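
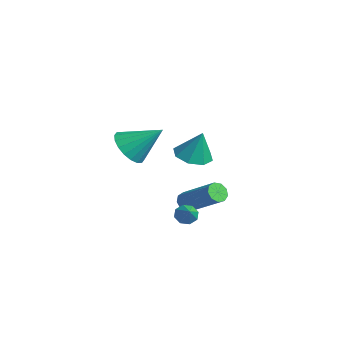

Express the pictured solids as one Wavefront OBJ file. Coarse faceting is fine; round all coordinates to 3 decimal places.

v -2.206 1.662 0.416
v -1.481 1.087 0.32
v -1.794 1.938 1.884
v -1.321 1.759 0.149
v -1.679 2.374 0.134
v -2.346 2.572 0.284
v -2.931 2.236 0.511
v -3.092 1.564 0.683
v -2.733 0.949 0.698
v -2.066 0.752 0.548
v 3.226 -1.116 -0.023
v 3.512 -0.752 -0.261
v 3.994 -1.324 0.583
v 3.307 -0.608 0.048
v 3.055 -0.761 0.315
v 2.903 -1.122 0.384
v 2.94 -1.48 0.214
v 3.145 -1.625 -0.095
v 3.398 -1.472 -0.362
v 3.549 -1.11 -0.43
v 0.637 -2.539 2.989
v 1.411 -3.103 3.052
v 1.403 -1.361 4.131
v 1.506 -2.847 2.723
v 1.429 -2.53 2.448
v 1.195 -2.214 2.279
v 0.851 -1.963 2.252
v 0.464 -1.826 2.37
v 0.111 -1.83 2.611
v -0.137 -1.974 2.927
v -0.233 -2.231 3.256
v -0.156 -2.548 3.531
v 0.078 -2.863 3.7
v 0.423 -3.114 3.727
v 0.809 -3.251 3.609
v 1.162 -3.247 3.368
v 0.182 0.281 -1.101
v 0.43 0.476 -1.539
v 2.067 1.174 -0.297
v 1.818 0.979 0.141
v 0.21 0.734 -1.393
v 1.847 1.432 -0.151
v -0.024 0.78 -1.111
v 1.613 1.478 0.131
v -0.162 0.593 -0.824
v 1.475 1.291 0.418
v -0.139 0.259 -0.667
v 1.498 0.957 0.575
v 0.034 -0.064 -0.713
v 1.671 0.634 0.529
v 0.276 -0.226 -0.94
v 1.913 0.472 0.302
v 0.473 -0.15 -1.243
v 2.11 0.547 -0.001
v 0.535 0.127 -1.479
v 2.171 0.825 -0.237
f 2 1 4
f 2 4 3
f 4 1 5
f 4 5 3
f 5 1 6
f 5 6 3
f 6 1 7
f 6 7 3
f 7 1 8
f 7 8 3
f 8 1 9
f 8 9 3
f 9 1 10
f 9 10 3
f 10 1 2
f 10 2 3
f 12 11 14
f 12 14 13
f 14 11 15
f 14 15 13
f 15 11 16
f 15 16 13
f 16 11 17
f 16 17 13
f 17 11 18
f 17 18 13
f 18 11 19
f 18 19 13
f 19 11 20
f 19 20 13
f 20 11 12
f 20 12 13
f 22 21 24
f 22 24 23
f 24 21 25
f 24 25 23
f 25 21 26
f 25 26 23
f 26 21 27
f 26 27 23
f 27 21 28
f 27 28 23
f 28 21 29
f 28 29 23
f 29 21 30
f 29 30 23
f 30 21 31
f 30 31 23
f 31 21 32
f 31 32 23
f 32 21 33
f 32 33 23
f 33 21 34
f 33 34 23
f 34 21 35
f 34 35 23
f 35 21 36
f 35 36 23
f 36 21 22
f 36 22 23
f 38 37 41
f 38 41 39
f 39 41 42
f 39 42 40
f 41 37 43
f 41 43 42
f 42 43 44
f 42 44 40
f 43 37 45
f 43 45 44
f 44 45 46
f 44 46 40
f 45 37 47
f 45 47 46
f 46 47 48
f 46 48 40
f 47 37 49
f 47 49 48
f 48 49 50
f 48 50 40
f 49 37 51
f 49 51 50
f 50 51 52
f 50 52 40
f 51 37 53
f 51 53 52
f 52 53 54
f 52 54 40
f 53 37 55
f 53 55 54
f 54 55 56
f 54 56 40
f 55 37 38
f 55 38 56
f 56 38 39
f 56 39 40



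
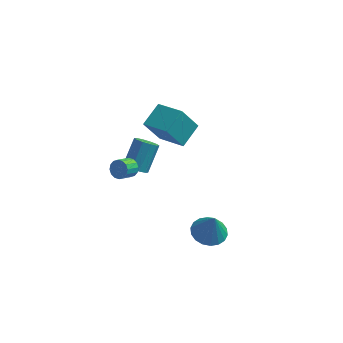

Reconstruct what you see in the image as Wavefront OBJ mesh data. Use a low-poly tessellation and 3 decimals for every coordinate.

v -1.473 1.854 3.448
v -0.829 3.253 4.144
v -3.065 2.877 2.866
v -2.421 4.275 3.563
v -0.579 2.285 1.757
v 0.065 3.683 2.454
v -2.171 3.307 1.176
v -1.527 4.706 1.872
v 1.934 -3.842 0.5
v 2.974 -3.789 0.298
v 2.266 -4.078 2.14
v 2.861 -3.339 0.385
v 2.564 -2.989 0.495
v 2.143 -2.808 0.606
v 1.68 -2.832 0.696
v 1.268 -3.056 0.748
v 0.988 -3.435 0.75
v 0.895 -3.895 0.702
v 1.008 -4.345 0.615
v 1.305 -4.695 0.504
v 1.726 -4.876 0.393
v 2.188 -4.852 0.303
v 2.6 -4.629 0.252
v 2.881 -4.249 0.25
v -3.134 -0.928 2.563
v -2.755 -1.361 2.283
v -3.228 -2.106 2.796
v -3.606 -1.672 3.077
v -2.595 -1.273 2.559
v -3.067 -2.017 3.072
v -2.579 -1.092 2.836
v -3.051 -1.836 3.35
v -2.711 -0.867 3.04
v -3.184 -1.611 3.554
v -2.957 -0.659 3.117
v -3.43 -1.403 3.63
v -3.25 -0.522 3.044
v -3.723 -1.266 3.558
v -3.512 -0.494 2.844
v -3.985 -1.239 3.357
v -3.673 -0.583 2.568
v -4.145 -1.327 3.081
v -3.689 -0.764 2.29
v -4.161 -1.508 2.804
v -3.556 -0.989 2.086
v -4.029 -1.733 2.6
v -3.31 -1.197 2.01
v -3.783 -1.941 2.523
v -3.017 -1.334 2.082
v -3.49 -2.078 2.596
v -3.037 0.279 1.166
v -2.372 -0.088 1.29
v -1.938 1.173 2.699
v -2.603 1.541 2.574
v -2.295 0.249 0.964
v -1.86 1.511 2.372
v -2.501 0.599 0.715
v -2.067 1.86 2.123
v -2.912 0.826 0.638
v -2.478 2.087 2.047
v -3.371 0.844 0.763
v -2.937 2.106 2.171
v -3.702 0.647 1.041
v -3.268 1.908 2.45
v -3.78 0.309 1.368
v -3.345 1.571 2.776
v -3.573 -0.04 1.617
v -3.139 1.221 3.025
v -3.162 -0.267 1.693
v -2.728 0.994 3.102
v -2.703 -0.286 1.569
v -2.269 0.976 2.977
f 2 4 1
f 5 2 1
f 1 4 3
f 3 5 1
f 2 8 4
f 6 2 5
f 6 8 2
f 4 8 3
f 7 5 3
f 3 8 7
f 7 6 5
f 8 6 7
f 10 9 12
f 10 12 11
f 12 9 13
f 12 13 11
f 13 9 14
f 13 14 11
f 14 9 15
f 14 15 11
f 15 9 16
f 15 16 11
f 16 9 17
f 16 17 11
f 17 9 18
f 17 18 11
f 18 9 19
f 18 19 11
f 19 9 20
f 19 20 11
f 20 9 21
f 20 21 11
f 21 9 22
f 21 22 11
f 22 9 23
f 22 23 11
f 23 9 24
f 23 24 11
f 24 9 10
f 24 10 11
f 26 25 29
f 26 29 27
f 27 29 30
f 27 30 28
f 29 25 31
f 29 31 30
f 30 31 32
f 30 32 28
f 31 25 33
f 31 33 32
f 32 33 34
f 32 34 28
f 33 25 35
f 33 35 34
f 34 35 36
f 34 36 28
f 35 25 37
f 35 37 36
f 36 37 38
f 36 38 28
f 37 25 39
f 37 39 38
f 38 39 40
f 38 40 28
f 39 25 41
f 39 41 40
f 40 41 42
f 40 42 28
f 41 25 43
f 41 43 42
f 42 43 44
f 42 44 28
f 43 25 45
f 43 45 44
f 44 45 46
f 44 46 28
f 45 25 47
f 45 47 46
f 46 47 48
f 46 48 28
f 47 25 49
f 47 49 48
f 48 49 50
f 48 50 28
f 49 25 26
f 49 26 50
f 50 26 27
f 50 27 28
f 52 51 55
f 52 55 53
f 53 55 56
f 53 56 54
f 55 51 57
f 55 57 56
f 56 57 58
f 56 58 54
f 57 51 59
f 57 59 58
f 58 59 60
f 58 60 54
f 59 51 61
f 59 61 60
f 60 61 62
f 60 62 54
f 61 51 63
f 61 63 62
f 62 63 64
f 62 64 54
f 63 51 65
f 63 65 64
f 64 65 66
f 64 66 54
f 65 51 67
f 65 67 66
f 66 67 68
f 66 68 54
f 67 51 69
f 67 69 68
f 68 69 70
f 68 70 54
f 69 51 71
f 69 71 70
f 70 71 72
f 70 72 54
f 71 51 52
f 71 52 72
f 72 52 53
f 72 53 54



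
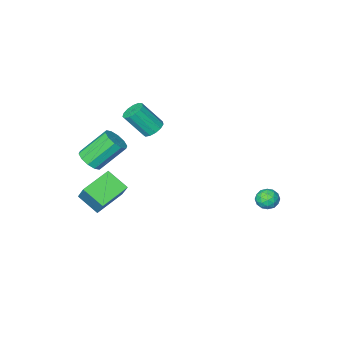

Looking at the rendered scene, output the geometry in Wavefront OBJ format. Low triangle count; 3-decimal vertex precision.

v 0.069 -1.652 1.031
v 0.649 -1.48 0.743
v 1.511 -2.116 2.101
v 0.931 -2.288 2.389
v 0.541 -1.183 0.951
v 1.403 -1.82 2.309
v 0.283 -1.036 1.183
v 1.146 -1.672 2.542
v -0.042 -1.084 1.368
v 0.82 -1.72 2.726
v -0.333 -1.312 1.445
v 0.529 -1.948 2.804
v -0.496 -1.648 1.391
v 0.366 -2.284 2.749
v -0.48 -1.985 1.223
v 0.383 -2.622 2.581
v -0.289 -2.217 0.993
v 0.573 -2.853 2.352
v 0.015 -2.269 0.776
v 0.877 -2.905 2.134
v 0.336 -2.125 0.639
v 1.199 -2.762 1.997
v 0.573 -1.831 0.627
v 1.435 -2.467 1.985
v 3.407 -2.48 -0.715
v 3.989 -2.26 -0.244
v 2.654 -1.8 1.187
v 2.073 -2.02 0.715
v 3.849 -1.875 -0.498
v 2.514 -1.415 0.933
v 3.541 -1.721 -0.835
v 2.206 -1.261 0.595
v 3.182 -1.857 -1.127
v 1.847 -1.397 0.304
v 2.909 -2.231 -1.261
v 1.574 -1.771 0.17
v 2.826 -2.7 -1.187
v 1.491 -2.24 0.244
v 2.966 -3.085 -0.933
v 1.631 -2.625 0.498
v 3.274 -3.239 -0.595
v 1.939 -2.779 0.835
v 3.633 -3.103 -0.304
v 2.298 -2.643 1.127
v 3.906 -2.729 -0.17
v 2.571 -2.269 1.261
v 2.361 -3.042 -2.876
v 2.555 -2.071 -1.606
v 1.847 -1.919 -3.655
v 2.041 -0.949 -2.386
v 4.059 -2.651 -3.434
v 4.253 -1.681 -2.165
v 3.545 -1.529 -4.214
v 3.739 -0.558 -2.944
v -4.263 3.129 -2.806
v -3.999 3.566 -3.261
v -3.421 3.334 -2.119
v -3.157 3.771 -2.574
v -3.737 3.926 -2.249
v -4.258 3.8 -2.673
v -3.162 3.1 -2.707
v -3.683 2.974 -3.131
v -3.318 3.548 -3.2
v -3.674 4.058 -2.916
v -3.746 2.842 -2.464
v -4.102 3.352 -2.18
v -4.205 3.329 -3.094
v -3.215 3.571 -2.286
v -3.556 3.662 -2.095
v -3.401 3.919 -2.362
v -4.357 3.467 -2.748
v -4.202 3.724 -3.015
v -4.048 3.936 -2.421
v -3.218 3.176 -2.365
v -3.063 3.433 -2.632
v -4.019 2.981 -3.018
v -3.864 3.238 -3.285
v -3.372 2.964 -2.959
v -3.65 3.575 -3.325
v -3.155 3.696 -2.921
v -3.158 3.302 -3
v -3.464 3.227 -3.249
v -3.859 3.876 -3.158
v -3.363 3.996 -2.755
v -3.705 4.088 -2.564
v -4.011 4.013 -2.813
v -3.459 3.865 -3.122
v -4.057 2.904 -2.625
v -3.561 3.024 -2.222
v -3.409 2.887 -2.567
v -3.715 2.812 -2.816
v -4.265 3.204 -2.459
v -3.77 3.325 -2.055
v -3.956 3.673 -2.131
v -4.262 3.598 -2.38
v -3.961 3.035 -2.258
f 2 1 5
f 2 5 3
f 3 5 6
f 3 6 4
f 5 1 7
f 5 7 6
f 6 7 8
f 6 8 4
f 7 1 9
f 7 9 8
f 8 9 10
f 8 10 4
f 9 1 11
f 9 11 10
f 10 11 12
f 10 12 4
f 11 1 13
f 11 13 12
f 12 13 14
f 12 14 4
f 13 1 15
f 13 15 14
f 14 15 16
f 14 16 4
f 15 1 17
f 15 17 16
f 16 17 18
f 16 18 4
f 17 1 19
f 17 19 18
f 18 19 20
f 18 20 4
f 19 1 21
f 19 21 20
f 20 21 22
f 20 22 4
f 21 1 23
f 21 23 22
f 22 23 24
f 22 24 4
f 23 1 2
f 23 2 24
f 24 2 3
f 24 3 4
f 26 25 29
f 26 29 27
f 27 29 30
f 27 30 28
f 29 25 31
f 29 31 30
f 30 31 32
f 30 32 28
f 31 25 33
f 31 33 32
f 32 33 34
f 32 34 28
f 33 25 35
f 33 35 34
f 34 35 36
f 34 36 28
f 35 25 37
f 35 37 36
f 36 37 38
f 36 38 28
f 37 25 39
f 37 39 38
f 38 39 40
f 38 40 28
f 39 25 41
f 39 41 40
f 40 41 42
f 40 42 28
f 41 25 43
f 41 43 42
f 42 43 44
f 42 44 28
f 43 25 45
f 43 45 44
f 44 45 46
f 44 46 28
f 45 25 26
f 45 26 46
f 46 26 27
f 46 27 28
f 48 50 47
f 51 48 47
f 47 50 49
f 49 51 47
f 48 54 50
f 52 48 51
f 52 54 48
f 50 54 49
f 53 51 49
f 49 54 53
f 53 52 51
f 54 52 53
f 55 92 71
f 92 66 95
f 71 95 60
f 92 95 71
f 55 71 67
f 71 60 72
f 67 72 56
f 71 72 67
f 55 67 76
f 67 56 77
f 76 77 62
f 67 77 76
f 55 76 88
f 76 62 91
f 88 91 65
f 76 91 88
f 55 88 92
f 88 65 96
f 92 96 66
f 88 96 92
f 56 72 83
f 72 60 86
f 83 86 64
f 72 86 83
f 60 95 73
f 95 66 94
f 73 94 59
f 95 94 73
f 66 96 93
f 96 65 89
f 93 89 57
f 96 89 93
f 65 91 90
f 91 62 78
f 90 78 61
f 91 78 90
f 62 77 82
f 77 56 79
f 82 79 63
f 77 79 82
f 58 84 70
f 84 64 85
f 70 85 59
f 84 85 70
f 58 70 68
f 70 59 69
f 68 69 57
f 70 69 68
f 58 68 75
f 68 57 74
f 75 74 61
f 68 74 75
f 58 75 80
f 75 61 81
f 80 81 63
f 75 81 80
f 58 80 84
f 80 63 87
f 84 87 64
f 80 87 84
f 59 85 73
f 85 64 86
f 73 86 60
f 85 86 73
f 57 69 93
f 69 59 94
f 93 94 66
f 69 94 93
f 61 74 90
f 74 57 89
f 90 89 65
f 74 89 90
f 63 81 82
f 81 61 78
f 82 78 62
f 81 78 82
f 64 87 83
f 87 63 79
f 83 79 56
f 87 79 83



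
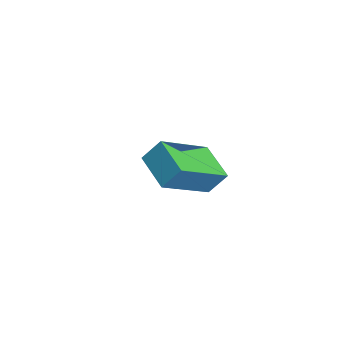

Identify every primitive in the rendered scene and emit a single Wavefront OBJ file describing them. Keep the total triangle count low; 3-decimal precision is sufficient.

v 2.313 -4.147 -0.569
v 2.455 -3.596 0.18
v 1.481 -2.548 -1.586
v 1.623 -1.998 -0.838
v 3.577 -3.802 -1.062
v 3.719 -3.252 -0.314
v 2.745 -2.204 -2.08
v 2.887 -1.653 -1.331
v -0.344 -1.576 -3.185
v 0.065 -2.181 -2.67
v -1.245 -2.599 -3.67
v -0.836 -3.204 -3.155
v -1.327 -2.557 -2.781
v -0.771 -1.925 -2.482
v -0.409 -2.855 -3.858
v 0.147 -2.223 -3.559
v 0.025 -2.971 -3.086
v -0.543 -2.787 -2.42
v -0.637 -1.993 -3.92
v -1.205 -1.809 -3.254
v -0.061 -1.789 -2.885
v -1.119 -2.991 -3.455
v -1.408 -2.611 -3.236
v -1.168 -2.967 -2.932
v -0.552 -1.639 -2.774
v -0.311 -1.994 -2.471
v -1.13 -2.215 -2.537
v -0.869 -2.786 -3.869
v -0.628 -3.141 -3.566
v -0.012 -1.813 -3.408
v 0.228 -2.169 -3.104
v -0.05 -2.565 -3.803
v 0.156 -2.609 -2.826
v -0.373 -3.21 -3.111
v -0.122 -3.005 -3.525
v 0.205 -2.633 -3.349
v -0.177 -2.501 -2.435
v -0.707 -3.102 -2.72
v -0.996 -2.722 -2.501
v -0.668 -2.35 -2.325
v -0.201 -2.965 -2.68
v -0.473 -1.678 -3.62
v -1.003 -2.279 -3.905
v -0.512 -2.43 -4.015
v -0.184 -2.058 -3.839
v -0.807 -1.57 -3.229
v -1.336 -2.171 -3.514
v -1.385 -2.147 -2.991
v -1.058 -1.775 -2.815
v -0.979 -1.815 -3.66
f 2 4 1
f 5 2 1
f 1 4 3
f 3 5 1
f 2 8 4
f 6 2 5
f 6 8 2
f 4 8 3
f 7 5 3
f 3 8 7
f 7 6 5
f 8 6 7
f 9 46 25
f 46 20 49
f 25 49 14
f 46 49 25
f 9 25 21
f 25 14 26
f 21 26 10
f 25 26 21
f 9 21 30
f 21 10 31
f 30 31 16
f 21 31 30
f 9 30 42
f 30 16 45
f 42 45 19
f 30 45 42
f 9 42 46
f 42 19 50
f 46 50 20
f 42 50 46
f 10 26 37
f 26 14 40
f 37 40 18
f 26 40 37
f 14 49 27
f 49 20 48
f 27 48 13
f 49 48 27
f 20 50 47
f 50 19 43
f 47 43 11
f 50 43 47
f 19 45 44
f 45 16 32
f 44 32 15
f 45 32 44
f 16 31 36
f 31 10 33
f 36 33 17
f 31 33 36
f 12 38 24
f 38 18 39
f 24 39 13
f 38 39 24
f 12 24 22
f 24 13 23
f 22 23 11
f 24 23 22
f 12 22 29
f 22 11 28
f 29 28 15
f 22 28 29
f 12 29 34
f 29 15 35
f 34 35 17
f 29 35 34
f 12 34 38
f 34 17 41
f 38 41 18
f 34 41 38
f 13 39 27
f 39 18 40
f 27 40 14
f 39 40 27
f 11 23 47
f 23 13 48
f 47 48 20
f 23 48 47
f 15 28 44
f 28 11 43
f 44 43 19
f 28 43 44
f 17 35 36
f 35 15 32
f 36 32 16
f 35 32 36
f 18 41 37
f 41 17 33
f 37 33 10
f 41 33 37



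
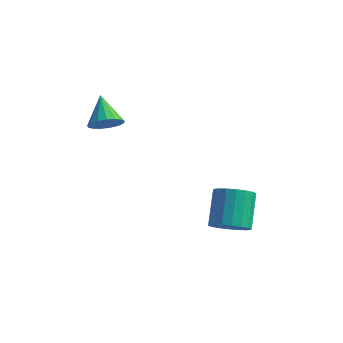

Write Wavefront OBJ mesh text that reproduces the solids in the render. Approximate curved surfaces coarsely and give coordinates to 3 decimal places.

v -1.985 -2.766 2.466
v -1.362 -2.883 3.062
v -2.935 -1.874 3.634
v -1.256 -2.526 2.876
v -1.317 -2.224 2.596
v -1.531 -2.046 2.286
v -1.848 -2.033 2.017
v -2.198 -2.188 1.852
v -2.498 -2.475 1.826
v -2.681 -2.829 1.948
v -2.704 -3.168 2.188
v -2.563 -3.416 2.492
v -2.289 -3.514 2.79
v -1.946 -3.441 3.014
v -1.611 -3.213 3.112
v 3.678 -1.049 -3.407
v 4.469 -1.363 -2.863
v 3.913 -0.105 -1.329
v 3.122 0.209 -1.873
v 4.636 -1.013 -3.089
v 4.08 0.245 -1.556
v 4.614 -0.67 -3.379
v 4.058 0.588 -1.845
v 4.406 -0.402 -3.674
v 3.85 0.856 -2.14
v 4.054 -0.262 -3.916
v 3.498 0.996 -2.382
v 3.627 -0.278 -4.057
v 3.072 0.98 -2.524
v 3.211 -0.447 -4.07
v 2.655 0.811 -2.536
v 2.887 -0.735 -3.951
v 2.331 0.523 -2.417
v 2.72 -1.085 -3.724
v 2.164 0.173 -2.191
v 2.742 -1.428 -3.435
v 2.186 -0.17 -1.901
v 2.95 -1.696 -3.14
v 2.394 -0.438 -1.606
v 3.302 -1.836 -2.898
v 2.746 -0.578 -1.364
v 3.728 -1.82 -2.756
v 3.173 -0.562 -1.223
v 4.145 -1.651 -2.744
v 3.589 -0.393 -1.21
f 2 1 4
f 2 4 3
f 4 1 5
f 4 5 3
f 5 1 6
f 5 6 3
f 6 1 7
f 6 7 3
f 7 1 8
f 7 8 3
f 8 1 9
f 8 9 3
f 9 1 10
f 9 10 3
f 10 1 11
f 10 11 3
f 11 1 12
f 11 12 3
f 12 1 13
f 12 13 3
f 13 1 14
f 13 14 3
f 14 1 15
f 14 15 3
f 15 1 2
f 15 2 3
f 17 16 20
f 17 20 18
f 18 20 21
f 18 21 19
f 20 16 22
f 20 22 21
f 21 22 23
f 21 23 19
f 22 16 24
f 22 24 23
f 23 24 25
f 23 25 19
f 24 16 26
f 24 26 25
f 25 26 27
f 25 27 19
f 26 16 28
f 26 28 27
f 27 28 29
f 27 29 19
f 28 16 30
f 28 30 29
f 29 30 31
f 29 31 19
f 30 16 32
f 30 32 31
f 31 32 33
f 31 33 19
f 32 16 34
f 32 34 33
f 33 34 35
f 33 35 19
f 34 16 36
f 34 36 35
f 35 36 37
f 35 37 19
f 36 16 38
f 36 38 37
f 37 38 39
f 37 39 19
f 38 16 40
f 38 40 39
f 39 40 41
f 39 41 19
f 40 16 42
f 40 42 41
f 41 42 43
f 41 43 19
f 42 16 44
f 42 44 43
f 43 44 45
f 43 45 19
f 44 16 17
f 44 17 45
f 45 17 18
f 45 18 19



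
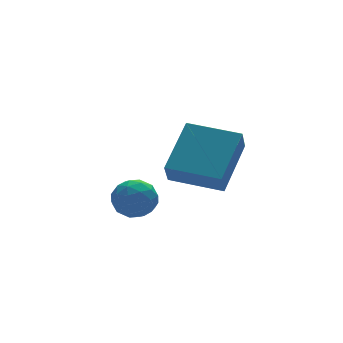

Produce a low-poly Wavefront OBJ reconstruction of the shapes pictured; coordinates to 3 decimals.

v 3.499 -1.692 0.253
v 3.155 -2.137 1.043
v 2.265 -0.409 0.438
v 1.92 -0.854 1.227
v 4.78 -0.626 1.413
v 4.435 -1.071 2.202
v 3.545 0.657 1.597
v 3.201 0.212 2.387
v 0.487 -1.072 0.837
v 0.912 -1.365 0.297
v 0.088 -2.175 1.123
v 0.513 -2.468 0.583
v 0.832 -2.174 1.19
v 1.078 -1.492 1.014
v -0.078 -2.048 0.406
v 0.168 -1.366 0.23
v 0.562 -1.968 0.031
v 1.125 -2.046 0.516
v -0.125 -1.494 0.904
v 0.438 -1.572 1.389
v 0.734 -1.121 0.542
v 0.266 -2.419 0.878
v 0.453 -2.246 1.235
v 0.703 -2.418 0.918
v 0.832 -1.196 0.963
v 1.082 -1.368 0.646
v 1.035 -1.844 1.171
v -0.082 -2.172 0.774
v 0.168 -2.344 0.457
v 0.297 -1.122 0.502
v 0.547 -1.294 0.185
v -0.035 -1.696 0.249
v 0.779 -1.648 0.068
v 0.544 -2.297 0.236
v 0.197 -2.05 0.132
v 0.342 -1.649 0.029
v 1.109 -1.694 0.353
v 0.875 -2.343 0.521
v 1.062 -2.17 0.878
v 1.207 -1.769 0.774
v 0.904 -2.049 0.197
v 0.125 -1.197 0.899
v -0.109 -1.846 1.067
v -0.207 -1.771 0.646
v -0.062 -1.37 0.542
v 0.456 -1.243 1.184
v 0.221 -1.892 1.352
v 0.658 -1.891 1.391
v 0.803 -1.49 1.288
v 0.096 -1.491 1.223
f 2 4 1
f 5 2 1
f 1 4 3
f 3 5 1
f 2 8 4
f 6 2 5
f 6 8 2
f 4 8 3
f 7 5 3
f 3 8 7
f 7 6 5
f 8 6 7
f 9 46 25
f 46 20 49
f 25 49 14
f 46 49 25
f 9 25 21
f 25 14 26
f 21 26 10
f 25 26 21
f 9 21 30
f 21 10 31
f 30 31 16
f 21 31 30
f 9 30 42
f 30 16 45
f 42 45 19
f 30 45 42
f 9 42 46
f 42 19 50
f 46 50 20
f 42 50 46
f 10 26 37
f 26 14 40
f 37 40 18
f 26 40 37
f 14 49 27
f 49 20 48
f 27 48 13
f 49 48 27
f 20 50 47
f 50 19 43
f 47 43 11
f 50 43 47
f 19 45 44
f 45 16 32
f 44 32 15
f 45 32 44
f 16 31 36
f 31 10 33
f 36 33 17
f 31 33 36
f 12 38 24
f 38 18 39
f 24 39 13
f 38 39 24
f 12 24 22
f 24 13 23
f 22 23 11
f 24 23 22
f 12 22 29
f 22 11 28
f 29 28 15
f 22 28 29
f 12 29 34
f 29 15 35
f 34 35 17
f 29 35 34
f 12 34 38
f 34 17 41
f 38 41 18
f 34 41 38
f 13 39 27
f 39 18 40
f 27 40 14
f 39 40 27
f 11 23 47
f 23 13 48
f 47 48 20
f 23 48 47
f 15 28 44
f 28 11 43
f 44 43 19
f 28 43 44
f 17 35 36
f 35 15 32
f 36 32 16
f 35 32 36
f 18 41 37
f 41 17 33
f 37 33 10
f 41 33 37



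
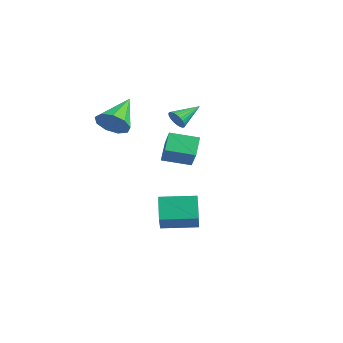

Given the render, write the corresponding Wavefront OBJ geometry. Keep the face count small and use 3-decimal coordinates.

v 3.95 -1.076 2.389
v 3.348 -0.438 3.133
v 3.123 -0.727 1.421
v 2.521 -0.089 2.165
v 4.759 0.029 2.095
v 4.157 0.667 2.839
v 3.932 0.378 1.127
v 3.33 1.016 1.871
v -1.121 3.102 1.821
v -0.795 2.898 2.268
v -1.119 4.458 2.439
v -0.631 2.965 2.12
v -0.543 3.053 1.927
v -0.542 3.149 1.717
v -0.629 3.237 1.524
v -0.791 3.305 1.375
v -1.004 3.342 1.295
v -1.234 3.343 1.294
v -1.447 3.307 1.374
v -1.61 3.24 1.521
v -1.699 3.151 1.714
v -1.7 3.056 1.924
v -1.613 2.967 2.118
v -1.45 2.899 2.266
v -1.238 2.862 2.347
v -1.008 2.862 2.347
v 0.616 0.91 -2.752
v 1.468 0.258 -1.703
v 1.649 2.382 -2.676
v 2.501 1.73 -1.628
v 1.459 0.37 -3.772
v 2.311 -0.282 -2.724
v 2.492 1.842 -3.697
v 3.344 1.19 -2.648
v -2.215 0.167 1.855
v -1.44 0.668 1.742
v -3.045 1.693 2.925
v -1.844 0.783 1.265
v -2.423 0.609 1.064
v -2.903 0.229 1.233
v -3.062 -0.18 1.693
v -2.824 -0.427 2.229
v -2.301 -0.396 2.59
v -1.738 -0.101 2.607
v -1.398 0.319 2.272
f 2 4 1
f 5 2 1
f 1 4 3
f 3 5 1
f 2 8 4
f 6 2 5
f 6 8 2
f 4 8 3
f 7 5 3
f 3 8 7
f 7 6 5
f 8 6 7
f 10 9 12
f 10 12 11
f 12 9 13
f 12 13 11
f 13 9 14
f 13 14 11
f 14 9 15
f 14 15 11
f 15 9 16
f 15 16 11
f 16 9 17
f 16 17 11
f 17 9 18
f 17 18 11
f 18 9 19
f 18 19 11
f 19 9 20
f 19 20 11
f 20 9 21
f 20 21 11
f 21 9 22
f 21 22 11
f 22 9 23
f 22 23 11
f 23 9 24
f 23 24 11
f 24 9 25
f 24 25 11
f 25 9 26
f 25 26 11
f 26 9 10
f 26 10 11
f 28 30 27
f 31 28 27
f 27 30 29
f 29 31 27
f 28 34 30
f 32 28 31
f 32 34 28
f 30 34 29
f 33 31 29
f 29 34 33
f 33 32 31
f 34 32 33
f 36 35 38
f 36 38 37
f 38 35 39
f 38 39 37
f 39 35 40
f 39 40 37
f 40 35 41
f 40 41 37
f 41 35 42
f 41 42 37
f 42 35 43
f 42 43 37
f 43 35 44
f 43 44 37
f 44 35 45
f 44 45 37
f 45 35 36
f 45 36 37



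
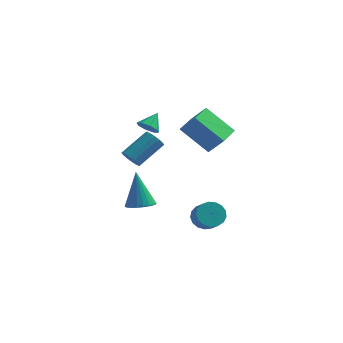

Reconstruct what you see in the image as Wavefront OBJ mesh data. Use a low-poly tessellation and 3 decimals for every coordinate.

v -1.131 1.211 -3.891
v -0.409 1.639 -3.901
v -1.529 1.929 -1.849
v -0.634 1.874 -4.027
v -0.946 1.994 -4.13
v -1.289 1.979 -4.192
v -1.605 1.831 -4.201
v -1.84 1.576 -4.157
v -1.952 1.258 -4.067
v -1.922 0.931 -3.946
v -1.755 0.653 -3.816
v -1.481 0.472 -3.698
v -1.146 0.418 -3.614
v -0.809 0.501 -3.578
v -0.527 0.707 -3.596
v -0.35 1.001 -3.665
v -0.308 1.33 -3.772
v 2.673 -0.991 -2.958
v 3.101 -0.414 -2.629
v 3.535 -1.132 -1.934
v 3.107 -1.709 -2.262
v 2.781 -0.414 -2.429
v 3.214 -1.132 -1.733
v 2.435 -0.546 -2.35
v 2.869 -1.264 -1.654
v 2.144 -0.78 -2.41
v 2.578 -1.498 -1.715
v 1.975 -1.062 -2.596
v 2.408 -1.78 -1.9
v 1.965 -1.328 -2.864
v 2.399 -2.046 -2.169
v 2.117 -1.517 -3.154
v 2.551 -2.235 -2.459
v 2.397 -1.585 -3.399
v 2.831 -2.303 -2.704
v 2.74 -1.517 -3.543
v 3.174 -2.235 -2.848
v 3.068 -1.329 -3.553
v 3.502 -2.047 -2.857
v 3.305 -1.063 -3.426
v 3.739 -1.781 -2.731
v 3.398 -0.78 -3.192
v 3.831 -1.499 -2.497
v 3.324 -0.546 -2.905
v 3.758 -1.265 -2.209
v -1.159 -0.946 0.82
v -0.69 -1.367 0.81
v 0.328 -0.254 1.81
v -0.141 0.166 1.82
v -0.64 -1.178 0.549
v 0.379 -0.066 1.549
v -0.729 -0.927 0.36
v 0.29 0.185 1.361
v -0.933 -0.681 0.295
v 0.086 0.431 1.295
v -1.198 -0.506 0.37
v -0.179 0.606 1.371
v -1.452 -0.449 0.566
v -0.434 0.663 1.567
v -1.628 -0.526 0.83
v -0.61 0.587 1.83
v -1.679 -0.714 1.091
v -0.66 0.398 2.091
v -1.59 -0.965 1.279
v -0.571 0.147 2.28
v -1.386 -1.211 1.345
v -0.367 -0.099 2.345
v -1.121 -1.386 1.269
v -0.102 -0.274 2.27
v -0.866 -1.443 1.073
v 0.152 -0.331 2.074
v 2.859 -1.314 1.99
v 1.351 -0.984 3.276
v 3.172 0.071 2
v 1.663 0.401 3.287
v 3.657 -1.501 2.973
v 2.148 -1.171 4.26
v 3.969 -0.116 2.984
v 2.461 0.214 4.27
v -0.219 -1.208 3.341
v 0.338 -1.206 3.046
v 0.139 -0.432 4.019
v 0.026 -0.893 2.853
v -0.429 -0.764 2.946
v -0.761 -0.895 3.27
v -0.775 -1.209 3.636
v -0.464 -1.522 3.829
v -0.008 -1.651 3.736
v 0.324 -1.52 3.412
f 2 1 4
f 2 4 3
f 4 1 5
f 4 5 3
f 5 1 6
f 5 6 3
f 6 1 7
f 6 7 3
f 7 1 8
f 7 8 3
f 8 1 9
f 8 9 3
f 9 1 10
f 9 10 3
f 10 1 11
f 10 11 3
f 11 1 12
f 11 12 3
f 12 1 13
f 12 13 3
f 13 1 14
f 13 14 3
f 14 1 15
f 14 15 3
f 15 1 16
f 15 16 3
f 16 1 17
f 16 17 3
f 17 1 2
f 17 2 3
f 19 18 22
f 19 22 20
f 20 22 23
f 20 23 21
f 22 18 24
f 22 24 23
f 23 24 25
f 23 25 21
f 24 18 26
f 24 26 25
f 25 26 27
f 25 27 21
f 26 18 28
f 26 28 27
f 27 28 29
f 27 29 21
f 28 18 30
f 28 30 29
f 29 30 31
f 29 31 21
f 30 18 32
f 30 32 31
f 31 32 33
f 31 33 21
f 32 18 34
f 32 34 33
f 33 34 35
f 33 35 21
f 34 18 36
f 34 36 35
f 35 36 37
f 35 37 21
f 36 18 38
f 36 38 37
f 37 38 39
f 37 39 21
f 38 18 40
f 38 40 39
f 39 40 41
f 39 41 21
f 40 18 42
f 40 42 41
f 41 42 43
f 41 43 21
f 42 18 44
f 42 44 43
f 43 44 45
f 43 45 21
f 44 18 19
f 44 19 45
f 45 19 20
f 45 20 21
f 47 46 50
f 47 50 48
f 48 50 51
f 48 51 49
f 50 46 52
f 50 52 51
f 51 52 53
f 51 53 49
f 52 46 54
f 52 54 53
f 53 54 55
f 53 55 49
f 54 46 56
f 54 56 55
f 55 56 57
f 55 57 49
f 56 46 58
f 56 58 57
f 57 58 59
f 57 59 49
f 58 46 60
f 58 60 59
f 59 60 61
f 59 61 49
f 60 46 62
f 60 62 61
f 61 62 63
f 61 63 49
f 62 46 64
f 62 64 63
f 63 64 65
f 63 65 49
f 64 46 66
f 64 66 65
f 65 66 67
f 65 67 49
f 66 46 68
f 66 68 67
f 67 68 69
f 67 69 49
f 68 46 70
f 68 70 69
f 69 70 71
f 69 71 49
f 70 46 47
f 70 47 71
f 71 47 48
f 71 48 49
f 73 75 72
f 76 73 72
f 72 75 74
f 74 76 72
f 73 79 75
f 77 73 76
f 77 79 73
f 75 79 74
f 78 76 74
f 74 79 78
f 78 77 76
f 79 77 78
f 81 80 83
f 81 83 82
f 83 80 84
f 83 84 82
f 84 80 85
f 84 85 82
f 85 80 86
f 85 86 82
f 86 80 87
f 86 87 82
f 87 80 88
f 87 88 82
f 88 80 89
f 88 89 82
f 89 80 81
f 89 81 82



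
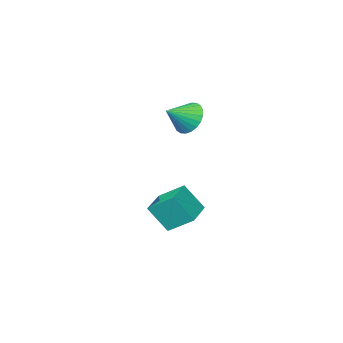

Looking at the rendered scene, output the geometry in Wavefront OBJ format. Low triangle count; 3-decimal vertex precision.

v -2.634 -2.736 -3.995
v -3.276 -1.44 -3.01
v -1.086 -1.819 -4.194
v -1.728 -0.523 -3.208
v -1.952 -3.557 -2.472
v -2.594 -2.261 -1.486
v -0.404 -2.64 -2.67
v -1.046 -1.344 -1.685
v -2.501 -1.823 3.441
v -1.969 -1.433 2.586
v -1.139 -2.017 4.199
v -2.041 -1.081 2.805
v -2.183 -0.842 3.122
v -2.374 -0.752 3.487
v -2.583 -0.825 3.845
v -2.781 -1.05 4.141
v -2.935 -1.393 4.331
v -3.024 -1.802 4.386
v -3.032 -2.213 4.296
v -2.96 -2.566 4.077
v -2.818 -2.805 3.76
v -2.628 -2.895 3.395
v -2.418 -2.821 3.037
v -2.221 -2.596 2.741
v -2.066 -2.253 2.551
v -1.978 -1.845 2.496
f 2 4 1
f 5 2 1
f 1 4 3
f 3 5 1
f 2 8 4
f 6 2 5
f 6 8 2
f 4 8 3
f 7 5 3
f 3 8 7
f 7 6 5
f 8 6 7
f 10 9 12
f 10 12 11
f 12 9 13
f 12 13 11
f 13 9 14
f 13 14 11
f 14 9 15
f 14 15 11
f 15 9 16
f 15 16 11
f 16 9 17
f 16 17 11
f 17 9 18
f 17 18 11
f 18 9 19
f 18 19 11
f 19 9 20
f 19 20 11
f 20 9 21
f 20 21 11
f 21 9 22
f 21 22 11
f 22 9 23
f 22 23 11
f 23 9 24
f 23 24 11
f 24 9 25
f 24 25 11
f 25 9 26
f 25 26 11
f 26 9 10
f 26 10 11



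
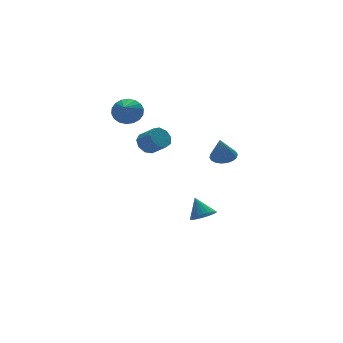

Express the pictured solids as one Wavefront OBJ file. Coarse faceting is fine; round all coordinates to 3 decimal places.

v -0.755 3.525 2.375
v -0.427 2.985 1.971
v -1.485 2.535 3.105
v -0.219 3.022 2.229
v -0.116 3.159 2.516
v -0.141 3.368 2.775
v -0.287 3.608 2.955
v -0.526 3.832 3.02
v -0.81 3.995 2.957
v -1.084 4.065 2.779
v -1.292 4.028 2.521
v -1.394 3.892 2.234
v -1.37 3.683 1.975
v -1.224 3.442 1.795
v -0.985 3.219 1.73
v -0.7 3.056 1.793
v 0.491 -2.806 1.604
v 1.075 -2.857 1.772
v 0.149 -3.054 2.716
v 1.023 -2.594 1.815
v 0.865 -2.373 1.815
v 0.634 -2.238 1.774
v 0.374 -2.216 1.699
v 0.137 -2.31 1.605
v -0.029 -2.503 1.511
v -0.093 -2.756 1.435
v -0.04 -3.019 1.393
v 0.117 -3.24 1.392
v 0.349 -3.375 1.434
v 0.609 -3.397 1.509
v 0.846 -3.303 1.603
v 1.012 -3.11 1.697
v 0.748 -0.73 -2.94
v 1.182 -1.086 -2.633
v 0.712 -0.03 -2.08
v 1.329 -0.926 -2.757
v 1.387 -0.737 -2.909
v 1.348 -0.546 -3.065
v 1.217 -0.384 -3.203
v 1.015 -0.274 -3.301
v 0.773 -0.234 -3.343
v 0.526 -0.269 -3.325
v 0.313 -0.375 -3.248
v 0.167 -0.534 -3.124
v 0.109 -0.724 -2.972
v 0.148 -0.914 -2.815
v 0.278 -1.077 -2.678
v 0.48 -1.186 -2.58
v 0.723 -1.227 -2.537
v 0.969 -1.191 -2.556
v 0.154 3.341 0.222
v 0.754 3.449 0.066
v 1.047 2.688 0.662
v 0.446 2.579 0.818
v 0.648 3.681 0.414
v 0.941 2.919 1.01
v 0.311 3.753 0.672
v 0.603 2.992 1.268
v -0.1 3.632 0.719
v 0.192 2.871 1.315
v -0.392 3.375 0.534
v -0.1 2.614 1.13
v -0.429 3.102 0.203
v -0.136 2.341 0.799
v -0.193 2.94 -0.119
v 0.1 2.179 0.477
v 0.206 2.966 -0.282
v 0.498 2.205 0.314
v 0.58 3.167 -0.209
v 0.872 2.406 0.387
f 2 1 4
f 2 4 3
f 4 1 5
f 4 5 3
f 5 1 6
f 5 6 3
f 6 1 7
f 6 7 3
f 7 1 8
f 7 8 3
f 8 1 9
f 8 9 3
f 9 1 10
f 9 10 3
f 10 1 11
f 10 11 3
f 11 1 12
f 11 12 3
f 12 1 13
f 12 13 3
f 13 1 14
f 13 14 3
f 14 1 15
f 14 15 3
f 15 1 16
f 15 16 3
f 16 1 2
f 16 2 3
f 18 17 20
f 18 20 19
f 20 17 21
f 20 21 19
f 21 17 22
f 21 22 19
f 22 17 23
f 22 23 19
f 23 17 24
f 23 24 19
f 24 17 25
f 24 25 19
f 25 17 26
f 25 26 19
f 26 17 27
f 26 27 19
f 27 17 28
f 27 28 19
f 28 17 29
f 28 29 19
f 29 17 30
f 29 30 19
f 30 17 31
f 30 31 19
f 31 17 32
f 31 32 19
f 32 17 18
f 32 18 19
f 34 33 36
f 34 36 35
f 36 33 37
f 36 37 35
f 37 33 38
f 37 38 35
f 38 33 39
f 38 39 35
f 39 33 40
f 39 40 35
f 40 33 41
f 40 41 35
f 41 33 42
f 41 42 35
f 42 33 43
f 42 43 35
f 43 33 44
f 43 44 35
f 44 33 45
f 44 45 35
f 45 33 46
f 45 46 35
f 46 33 47
f 46 47 35
f 47 33 48
f 47 48 35
f 48 33 49
f 48 49 35
f 49 33 50
f 49 50 35
f 50 33 34
f 50 34 35
f 52 51 55
f 52 55 53
f 53 55 56
f 53 56 54
f 55 51 57
f 55 57 56
f 56 57 58
f 56 58 54
f 57 51 59
f 57 59 58
f 58 59 60
f 58 60 54
f 59 51 61
f 59 61 60
f 60 61 62
f 60 62 54
f 61 51 63
f 61 63 62
f 62 63 64
f 62 64 54
f 63 51 65
f 63 65 64
f 64 65 66
f 64 66 54
f 65 51 67
f 65 67 66
f 66 67 68
f 66 68 54
f 67 51 69
f 67 69 68
f 68 69 70
f 68 70 54
f 69 51 52
f 69 52 70
f 70 52 53
f 70 53 54



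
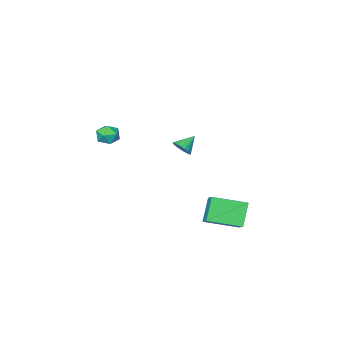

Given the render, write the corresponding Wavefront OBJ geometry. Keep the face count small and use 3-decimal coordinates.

v 0.278 -2.601 2.193
v 1.014 -2.853 2.184
v -0.094 -3.667 1.636
v 0.642 -3.919 1.627
v 0.26 -3.855 2.303
v 0.491 -3.196 2.647
v 0.429 -3.324 1.173
v 0.66 -2.665 1.517
v 1.108 -3.301 1.554
v 1.003 -3.628 2.252
v -0.083 -2.892 1.568
v -0.188 -3.219 2.266
v -0.087 3.319 3.627
v 0.274 3.116 4.088
v -0.973 3.261 4.293
v 0.28 3.39 4.121
v 0.214 3.65 4.055
v 0.089 3.844 3.905
v -0.072 3.934 3.7
v -0.236 3.902 3.48
v -0.37 3.755 3.289
v -0.448 3.521 3.165
v -0.455 3.247 3.132
v -0.389 2.988 3.198
v -0.263 2.793 3.348
v -0.102 2.703 3.553
v 0.061 2.735 3.773
v 0.195 2.882 3.964
v -4.061 3.637 -1.853
v -3.504 4.781 -1.022
v -3.283 4.23 -3.193
v -2.726 5.375 -2.363
v -2.414 2.505 -1.397
v -1.857 3.65 -0.567
v -1.636 3.099 -2.738
v -1.079 4.243 -1.907
f 1 12 6
f 1 6 2
f 1 2 8
f 1 8 11
f 1 11 12
f 2 6 10
f 6 12 5
f 12 11 3
f 11 8 7
f 8 2 9
f 4 10 5
f 4 5 3
f 4 3 7
f 4 7 9
f 4 9 10
f 5 10 6
f 3 5 12
f 7 3 11
f 9 7 8
f 10 9 2
f 14 13 16
f 14 16 15
f 16 13 17
f 16 17 15
f 17 13 18
f 17 18 15
f 18 13 19
f 18 19 15
f 19 13 20
f 19 20 15
f 20 13 21
f 20 21 15
f 21 13 22
f 21 22 15
f 22 13 23
f 22 23 15
f 23 13 24
f 23 24 15
f 24 13 25
f 24 25 15
f 25 13 26
f 25 26 15
f 26 13 27
f 26 27 15
f 27 13 28
f 27 28 15
f 28 13 14
f 28 14 15
f 30 32 29
f 33 30 29
f 29 32 31
f 31 33 29
f 30 36 32
f 34 30 33
f 34 36 30
f 32 36 31
f 35 33 31
f 31 36 35
f 35 34 33
f 36 34 35



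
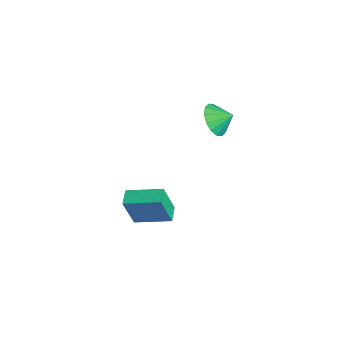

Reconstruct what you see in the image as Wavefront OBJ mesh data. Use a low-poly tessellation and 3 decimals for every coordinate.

v 0.337 -4.192 -4.575
v 0.466 -4.775 -2.761
v 1.149 -2.499 -4.089
v 1.279 -3.082 -2.275
v 1.161 -4.538 -4.745
v 1.291 -5.121 -2.931
v 1.974 -2.845 -4.259
v 2.103 -3.428 -2.445
v 1.218 -0.52 2.479
v 2.06 -0.979 2.526
v 1.602 0.24 3.021
v 2.088 -0.7 2.115
v 1.883 -0.373 1.802
v 1.5 -0.086 1.67
v 1.041 0.085 1.755
v 0.63 0.094 2.034
v 0.376 -0.061 2.432
v 0.348 -0.34 2.842
v 0.553 -0.667 3.155
v 0.936 -0.955 3.287
v 1.395 -1.126 3.202
v 1.806 -1.135 2.924
f 2 4 1
f 5 2 1
f 1 4 3
f 3 5 1
f 2 8 4
f 6 2 5
f 6 8 2
f 4 8 3
f 7 5 3
f 3 8 7
f 7 6 5
f 8 6 7
f 10 9 12
f 10 12 11
f 12 9 13
f 12 13 11
f 13 9 14
f 13 14 11
f 14 9 15
f 14 15 11
f 15 9 16
f 15 16 11
f 16 9 17
f 16 17 11
f 17 9 18
f 17 18 11
f 18 9 19
f 18 19 11
f 19 9 20
f 19 20 11
f 20 9 21
f 20 21 11
f 21 9 22
f 21 22 11
f 22 9 10
f 22 10 11



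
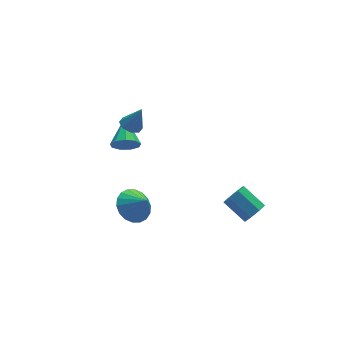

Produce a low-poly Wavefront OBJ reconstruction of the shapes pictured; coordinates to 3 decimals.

v -2.373 3.057 1.127
v -1.842 3.289 0.937
v -1.867 2.883 2.333
v -2.13 3.616 1.105
v -2.56 3.615 1.286
v -2.881 3.288 1.373
v -2.905 2.825 1.316
v -2.617 2.498 1.148
v -2.186 2.499 0.968
v -1.865 2.826 0.88
v -3.283 0.667 -2.754
v -2.396 0.67 -3.148
v -2.877 0.013 -1.846
v -2.392 1.022 -2.897
v -2.563 1.303 -2.618
v -2.878 1.458 -2.366
v -3.272 1.456 -2.191
v -3.669 1.298 -2.127
v -3.989 1.015 -2.187
v -4.169 0.663 -2.36
v -4.174 0.312 -2.611
v -4.003 0.031 -2.89
v -3.688 -0.124 -3.142
v -3.294 -0.123 -3.317
v -2.897 0.035 -3.381
v -2.577 0.318 -3.32
v -2.62 3.181 -0.482
v -2.247 2.786 0.049
v -2.02 4.639 0.182
v -1.945 2.852 -0.368
v -1.958 3.072 -0.839
v -2.281 3.343 -1.143
v -2.763 3.539 -1.137
v -3.178 3.567 -0.825
v -3.331 3.415 -0.352
v -3.152 3.154 0.06
v -2.724 2.905 0.218
v 1.386 -2.886 -1.89
v 1.874 -2.959 -1.394
v 1.283 -1.888 -0.654
v 0.794 -1.814 -1.15
v 2.021 -2.614 -1.776
v 1.429 -1.542 -1.036
v 1.795 -2.428 -2.225
v 1.204 -1.357 -1.485
v 1.33 -2.51 -2.478
v 0.739 -1.439 -1.738
v 0.897 -2.812 -2.386
v 0.306 -1.741 -1.646
v 0.751 -3.158 -2.004
v 0.159 -2.086 -1.264
v 0.976 -3.343 -1.555
v 0.385 -2.272 -0.815
v 1.441 -3.261 -1.302
v 0.85 -2.19 -0.562
f 2 1 4
f 2 4 3
f 4 1 5
f 4 5 3
f 5 1 6
f 5 6 3
f 6 1 7
f 6 7 3
f 7 1 8
f 7 8 3
f 8 1 9
f 8 9 3
f 9 1 10
f 9 10 3
f 10 1 2
f 10 2 3
f 12 11 14
f 12 14 13
f 14 11 15
f 14 15 13
f 15 11 16
f 15 16 13
f 16 11 17
f 16 17 13
f 17 11 18
f 17 18 13
f 18 11 19
f 18 19 13
f 19 11 20
f 19 20 13
f 20 11 21
f 20 21 13
f 21 11 22
f 21 22 13
f 22 11 23
f 22 23 13
f 23 11 24
f 23 24 13
f 24 11 25
f 24 25 13
f 25 11 26
f 25 26 13
f 26 11 12
f 26 12 13
f 28 27 30
f 28 30 29
f 30 27 31
f 30 31 29
f 31 27 32
f 31 32 29
f 32 27 33
f 32 33 29
f 33 27 34
f 33 34 29
f 34 27 35
f 34 35 29
f 35 27 36
f 35 36 29
f 36 27 37
f 36 37 29
f 37 27 28
f 37 28 29
f 39 38 42
f 39 42 40
f 40 42 43
f 40 43 41
f 42 38 44
f 42 44 43
f 43 44 45
f 43 45 41
f 44 38 46
f 44 46 45
f 45 46 47
f 45 47 41
f 46 38 48
f 46 48 47
f 47 48 49
f 47 49 41
f 48 38 50
f 48 50 49
f 49 50 51
f 49 51 41
f 50 38 52
f 50 52 51
f 51 52 53
f 51 53 41
f 52 38 54
f 52 54 53
f 53 54 55
f 53 55 41
f 54 38 39
f 54 39 55
f 55 39 40
f 55 40 41



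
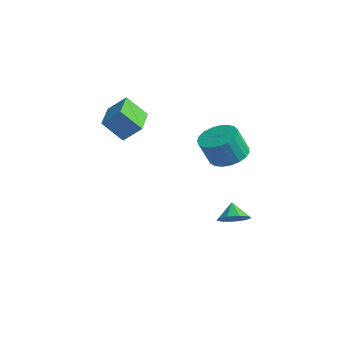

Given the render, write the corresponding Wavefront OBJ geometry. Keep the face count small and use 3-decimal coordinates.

v 3.5 0.11 2.141
v 4.071 -0.639 1.777
v 4.072 -1.299 3.135
v 3.5 -0.55 3.499
v 4.36 -0.365 1.91
v 4.361 -1.025 3.268
v 4.501 -0.009 2.083
v 4.502 -0.669 3.441
v 4.468 0.368 2.266
v 4.469 -0.293 3.624
v 4.268 0.7 2.427
v 4.269 0.04 3.785
v 3.935 0.93 2.539
v 3.936 0.27 3.897
v 3.527 1.018 2.582
v 3.528 0.358 3.94
v 3.114 0.949 2.549
v 3.115 0.289 3.907
v 2.768 0.736 2.445
v 2.768 0.076 3.804
v 2.548 0.414 2.289
v 2.549 -0.246 3.647
v 2.493 0.039 2.107
v 2.493 -0.621 3.465
v 2.612 -0.323 1.931
v 2.612 -0.983 3.289
v 2.884 -0.61 1.791
v 2.885 -1.27 3.149
v 3.263 -0.773 1.712
v 3.264 -1.433 3.07
v 3.683 -0.783 1.707
v 3.684 -1.443 3.065
v -1.873 -3.184 4.055
v -1.242 -2.531 4.87
v -1.313 -2.359 2.961
v -0.682 -1.706 3.776
v -0.338 -4.454 3.884
v 0.293 -3.801 4.699
v 0.222 -3.629 2.79
v 0.853 -2.976 3.605
v 2.818 0.89 -2.507
v 3.483 1.283 -2.179
v 2.262 1.15 -1.693
v 3.18 1.648 -2.502
v 2.707 1.658 -2.829
v 2.286 1.309 -3.004
v 2.114 0.763 -2.948
v 2.272 0.277 -2.685
v 2.685 0.078 -2.339
v 3.161 0.259 -2.072
v 3.476 0.735 -2.009
f 2 1 5
f 2 5 3
f 3 5 6
f 3 6 4
f 5 1 7
f 5 7 6
f 6 7 8
f 6 8 4
f 7 1 9
f 7 9 8
f 8 9 10
f 8 10 4
f 9 1 11
f 9 11 10
f 10 11 12
f 10 12 4
f 11 1 13
f 11 13 12
f 12 13 14
f 12 14 4
f 13 1 15
f 13 15 14
f 14 15 16
f 14 16 4
f 15 1 17
f 15 17 16
f 16 17 18
f 16 18 4
f 17 1 19
f 17 19 18
f 18 19 20
f 18 20 4
f 19 1 21
f 19 21 20
f 20 21 22
f 20 22 4
f 21 1 23
f 21 23 22
f 22 23 24
f 22 24 4
f 23 1 25
f 23 25 24
f 24 25 26
f 24 26 4
f 25 1 27
f 25 27 26
f 26 27 28
f 26 28 4
f 27 1 29
f 27 29 28
f 28 29 30
f 28 30 4
f 29 1 31
f 29 31 30
f 30 31 32
f 30 32 4
f 31 1 2
f 31 2 32
f 32 2 3
f 32 3 4
f 34 36 33
f 37 34 33
f 33 36 35
f 35 37 33
f 34 40 36
f 38 34 37
f 38 40 34
f 36 40 35
f 39 37 35
f 35 40 39
f 39 38 37
f 40 38 39
f 42 41 44
f 42 44 43
f 44 41 45
f 44 45 43
f 45 41 46
f 45 46 43
f 46 41 47
f 46 47 43
f 47 41 48
f 47 48 43
f 48 41 49
f 48 49 43
f 49 41 50
f 49 50 43
f 50 41 51
f 50 51 43
f 51 41 42
f 51 42 43



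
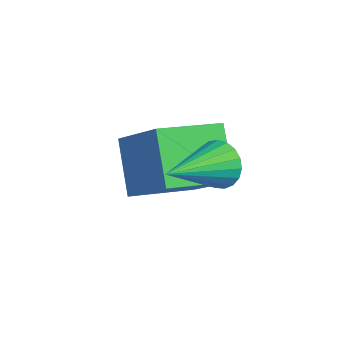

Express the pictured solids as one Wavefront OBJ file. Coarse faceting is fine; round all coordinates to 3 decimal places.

v -3.201 0.752 0.776
v -4.37 1.449 1.953
v -2.642 2.577 0.25
v -3.811 3.274 1.427
v -1.669 0.726 2.313
v -2.838 1.423 3.49
v -1.11 2.551 1.787
v -2.279 3.248 2.964
v -0.809 1.707 3.312
v -0.559 2.017 3.912
v -0.711 -0.147 4.228
v -0.855 2.023 3.957
v -1.143 1.975 3.89
v -1.373 1.881 3.724
v -1.506 1.756 3.486
v -1.518 1.623 3.218
v -1.407 1.505 2.966
v -1.193 1.421 2.774
v -0.913 1.387 2.675
v -0.615 1.408 2.686
v -0.35 1.48 2.805
v -0.164 1.592 3.012
v -0.09 1.724 3.27
v -0.14 1.853 3.536
v -0.306 1.956 3.763
f 2 4 1
f 5 2 1
f 1 4 3
f 3 5 1
f 2 8 4
f 6 2 5
f 6 8 2
f 4 8 3
f 7 5 3
f 3 8 7
f 7 6 5
f 8 6 7
f 10 9 12
f 10 12 11
f 12 9 13
f 12 13 11
f 13 9 14
f 13 14 11
f 14 9 15
f 14 15 11
f 15 9 16
f 15 16 11
f 16 9 17
f 16 17 11
f 17 9 18
f 17 18 11
f 18 9 19
f 18 19 11
f 19 9 20
f 19 20 11
f 20 9 21
f 20 21 11
f 21 9 22
f 21 22 11
f 22 9 23
f 22 23 11
f 23 9 24
f 23 24 11
f 24 9 25
f 24 25 11
f 25 9 10
f 25 10 11



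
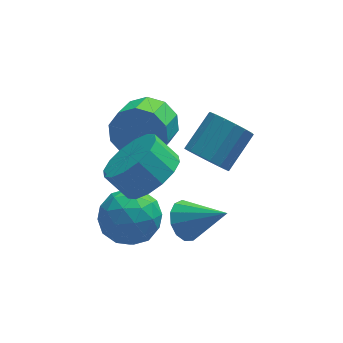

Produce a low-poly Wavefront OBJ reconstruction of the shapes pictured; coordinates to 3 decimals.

v -2.761 0.533 -2.619
v -2.282 -0.281 -3.17
v -3.778 -0.639 -1.77
v -3.299 -1.453 -2.321
v -2.733 -0.893 -1.572
v -2.104 -0.168 -2.097
v -3.956 -0.752 -2.843
v -3.327 -0.027 -3.368
v -3.02 -1.075 -3.308
v -2.265 -1.162 -2.523
v -3.795 0.242 -2.417
v -3.04 0.155 -1.632
v -2.432 0.229 -2.969
v -3.628 -1.149 -1.971
v -3.295 -0.82 -1.531
v -3.013 -1.298 -1.855
v -2.328 0.296 -2.338
v -2.046 -0.183 -2.662
v -2.311 -0.543 -1.723
v -4.014 -0.737 -2.278
v -3.732 -1.216 -2.602
v -3.047 0.378 -3.085
v -2.765 -0.1 -3.409
v -3.749 -0.377 -3.217
v -2.585 -0.716 -3.374
v -3.182 -1.406 -2.875
v -3.569 -0.993 -3.182
v -3.199 -0.567 -3.491
v -2.14 -0.767 -2.913
v -2.738 -1.457 -2.414
v -2.405 -1.127 -1.973
v -2.036 -0.701 -2.282
v -2.574 -1.234 -2.994
v -3.322 0.537 -2.526
v -3.92 -0.153 -2.027
v -4.024 -0.219 -2.658
v -3.655 0.207 -2.967
v -2.878 0.486 -2.065
v -3.475 -0.204 -1.566
v -2.861 -0.353 -1.449
v -2.491 0.073 -1.758
v -3.486 0.314 -1.946
v -0.343 0.673 -1.146
v 0.261 0.555 -1.702
v 1.248 1.408 -0.81
v 0.643 1.527 -0.254
v 0.084 0.888 -1.824
v 1.071 1.741 -0.933
v -0.192 1.172 -1.791
v 0.795 2.026 -0.9
v -0.502 1.342 -1.61
v 0.485 2.196 -0.719
v -0.776 1.359 -1.323
v 0.211 2.212 -0.432
v -0.951 1.219 -0.995
v 0.036 2.072 -0.104
v -0.986 0.953 -0.702
v 0.001 1.807 0.19
v -0.875 0.624 -0.51
v 0.112 1.477 0.381
v -0.641 0.306 -0.464
v 0.346 1.159 0.428
v -0.34 0.072 -0.574
v 0.647 0.925 0.317
v -0.039 -0.024 -0.815
v 0.948 0.829 0.076
v 0.192 0.039 -1.132
v 1.179 0.893 -0.24
v 0.3 0.248 -1.452
v 1.287 1.101 -0.56
v -2.333 -0.85 0.012
v -1.793 -1.407 0.763
v -2.447 -0.967 1.559
v -2.987 -0.41 0.808
v -1.52 -0.922 0.719
v -2.173 -0.482 1.515
v -1.465 -0.417 0.485
v -2.118 0.023 1.281
v -1.642 -0.028 0.125
v -2.295 0.412 0.921
v -2.005 0.141 -0.266
v -2.658 0.581 0.53
v -2.456 0.044 -0.582
v -3.109 0.484 0.214
v -2.873 -0.293 -0.739
v -3.527 0.147 0.057
v -3.147 -0.778 -0.695
v -3.8 -0.338 0.101
v -3.202 -1.283 -0.461
v -3.855 -0.843 0.335
v -3.025 -1.672 -0.101
v -3.678 -1.232 0.695
v -2.662 -1.841 0.29
v -3.315 -1.401 1.086
v -2.211 -1.744 0.606
v -2.864 -1.304 1.402
v -1.908 2.144 -0.317
v -1.373 2.284 0.516
v -1.917 1.296 1.031
v -2.452 1.156 0.197
v -1.9 2.603 0.571
v -2.444 1.614 1.086
v -2.43 2.746 0.287
v -2.973 1.758 0.802
v -2.76 2.66 -0.228
v -3.304 1.671 0.287
v -2.766 2.376 -0.777
v -3.309 1.388 -0.262
v -2.443 2.004 -1.151
v -2.987 1.016 -0.636
v -1.916 1.686 -1.206
v -2.46 0.697 -0.691
v -1.387 1.542 -0.922
v -1.93 0.554 -0.407
v -1.056 1.629 -0.407
v -1.6 0.64 0.108
v -1.051 1.912 0.142
v -1.594 0.924 0.657
v -1.231 -0.442 -3.115
v -0.68 -0.239 -3.613
v -0.049 -1.178 -2.105
v -0.717 0.088 -3.331
v -0.917 0.248 -2.98
v -1.217 0.188 -2.672
v -1.522 -0.072 -2.505
v -1.734 -0.45 -2.531
v -1.787 -0.825 -2.743
v -1.663 -1.079 -3.072
v -1.402 -1.13 -3.415
v -1.087 -0.964 -3.663
v -0.818 -0.631 -3.736
f 1 38 17
f 38 12 41
f 17 41 6
f 38 41 17
f 1 17 13
f 17 6 18
f 13 18 2
f 17 18 13
f 1 13 22
f 13 2 23
f 22 23 8
f 13 23 22
f 1 22 34
f 22 8 37
f 34 37 11
f 22 37 34
f 1 34 38
f 34 11 42
f 38 42 12
f 34 42 38
f 2 18 29
f 18 6 32
f 29 32 10
f 18 32 29
f 6 41 19
f 41 12 40
f 19 40 5
f 41 40 19
f 12 42 39
f 42 11 35
f 39 35 3
f 42 35 39
f 11 37 36
f 37 8 24
f 36 24 7
f 37 24 36
f 8 23 28
f 23 2 25
f 28 25 9
f 23 25 28
f 4 30 16
f 30 10 31
f 16 31 5
f 30 31 16
f 4 16 14
f 16 5 15
f 14 15 3
f 16 15 14
f 4 14 21
f 14 3 20
f 21 20 7
f 14 20 21
f 4 21 26
f 21 7 27
f 26 27 9
f 21 27 26
f 4 26 30
f 26 9 33
f 30 33 10
f 26 33 30
f 5 31 19
f 31 10 32
f 19 32 6
f 31 32 19
f 3 15 39
f 15 5 40
f 39 40 12
f 15 40 39
f 7 20 36
f 20 3 35
f 36 35 11
f 20 35 36
f 9 27 28
f 27 7 24
f 28 24 8
f 27 24 28
f 10 33 29
f 33 9 25
f 29 25 2
f 33 25 29
f 44 43 47
f 44 47 45
f 45 47 48
f 45 48 46
f 47 43 49
f 47 49 48
f 48 49 50
f 48 50 46
f 49 43 51
f 49 51 50
f 50 51 52
f 50 52 46
f 51 43 53
f 51 53 52
f 52 53 54
f 52 54 46
f 53 43 55
f 53 55 54
f 54 55 56
f 54 56 46
f 55 43 57
f 55 57 56
f 56 57 58
f 56 58 46
f 57 43 59
f 57 59 58
f 58 59 60
f 58 60 46
f 59 43 61
f 59 61 60
f 60 61 62
f 60 62 46
f 61 43 63
f 61 63 62
f 62 63 64
f 62 64 46
f 63 43 65
f 63 65 64
f 64 65 66
f 64 66 46
f 65 43 67
f 65 67 66
f 66 67 68
f 66 68 46
f 67 43 69
f 67 69 68
f 68 69 70
f 68 70 46
f 69 43 44
f 69 44 70
f 70 44 45
f 70 45 46
f 72 71 75
f 72 75 73
f 73 75 76
f 73 76 74
f 75 71 77
f 75 77 76
f 76 77 78
f 76 78 74
f 77 71 79
f 77 79 78
f 78 79 80
f 78 80 74
f 79 71 81
f 79 81 80
f 80 81 82
f 80 82 74
f 81 71 83
f 81 83 82
f 82 83 84
f 82 84 74
f 83 71 85
f 83 85 84
f 84 85 86
f 84 86 74
f 85 71 87
f 85 87 86
f 86 87 88
f 86 88 74
f 87 71 89
f 87 89 88
f 88 89 90
f 88 90 74
f 89 71 91
f 89 91 90
f 90 91 92
f 90 92 74
f 91 71 93
f 91 93 92
f 92 93 94
f 92 94 74
f 93 71 95
f 93 95 94
f 94 95 96
f 94 96 74
f 95 71 72
f 95 72 96
f 96 72 73
f 96 73 74
f 98 97 101
f 98 101 99
f 99 101 102
f 99 102 100
f 101 97 103
f 101 103 102
f 102 103 104
f 102 104 100
f 103 97 105
f 103 105 104
f 104 105 106
f 104 106 100
f 105 97 107
f 105 107 106
f 106 107 108
f 106 108 100
f 107 97 109
f 107 109 108
f 108 109 110
f 108 110 100
f 109 97 111
f 109 111 110
f 110 111 112
f 110 112 100
f 111 97 113
f 111 113 112
f 112 113 114
f 112 114 100
f 113 97 115
f 113 115 114
f 114 115 116
f 114 116 100
f 115 97 117
f 115 117 116
f 116 117 118
f 116 118 100
f 117 97 98
f 117 98 118
f 118 98 99
f 118 99 100
f 120 119 122
f 120 122 121
f 122 119 123
f 122 123 121
f 123 119 124
f 123 124 121
f 124 119 125
f 124 125 121
f 125 119 126
f 125 126 121
f 126 119 127
f 126 127 121
f 127 119 128
f 127 128 121
f 128 119 129
f 128 129 121
f 129 119 130
f 129 130 121
f 130 119 131
f 130 131 121
f 131 119 120
f 131 120 121



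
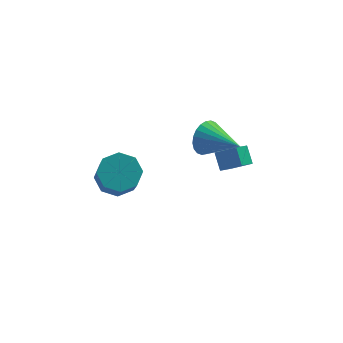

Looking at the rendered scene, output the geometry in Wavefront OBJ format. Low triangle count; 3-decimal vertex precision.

v -3.588 -0.658 -1.485
v -2.942 -1.286 -1.941
v -2.946 -2.329 -0.512
v -3.592 -1.702 -0.055
v -2.582 -0.734 -1.538
v -2.586 -1.777 -0.108
v -2.812 -0.137 -1.103
v -2.816 -1.181 0.327
v -3.496 0.154 -0.892
v -3.5 -0.889 0.538
v -4.234 -0.031 -1.028
v -4.238 -1.074 0.401
v -4.594 -0.583 -1.432
v -4.598 -1.626 -0.002
v -4.364 -1.179 -1.867
v -4.368 -2.223 -0.437
v -3.68 -1.471 -2.078
v -3.684 -2.514 -0.648
v 1.972 1.27 -3.865
v 1.354 0.782 -3.408
v 1.854 2.024 -3.219
v 1.236 1.537 -2.763
v 2.864 0.803 -3.157
v 2.246 0.316 -2.701
v 2.746 1.558 -2.512
v 2.128 1.07 -2.055
v 0.671 0.676 -0.672
v 1.166 0.796 -1.45
v 1.909 -0.776 -0.108
v 1.332 1.026 -1.224
v 1.398 1.203 -0.914
v 1.353 1.299 -0.567
v 1.204 1.301 -0.236
v 0.974 1.207 0.029
v 0.698 1.033 0.186
v 0.417 0.804 0.214
v 0.176 0.556 0.106
v 0.009 0.326 -0.12
v -0.057 0.149 -0.43
v -0.012 0.053 -0.777
v 0.137 0.051 -1.108
v 0.367 0.145 -1.373
v 0.644 0.319 -1.53
v 0.924 0.548 -1.558
f 2 1 5
f 2 5 3
f 3 5 6
f 3 6 4
f 5 1 7
f 5 7 6
f 6 7 8
f 6 8 4
f 7 1 9
f 7 9 8
f 8 9 10
f 8 10 4
f 9 1 11
f 9 11 10
f 10 11 12
f 10 12 4
f 11 1 13
f 11 13 12
f 12 13 14
f 12 14 4
f 13 1 15
f 13 15 14
f 14 15 16
f 14 16 4
f 15 1 17
f 15 17 16
f 16 17 18
f 16 18 4
f 17 1 2
f 17 2 18
f 18 2 3
f 18 3 4
f 20 22 19
f 23 20 19
f 19 22 21
f 21 23 19
f 20 26 22
f 24 20 23
f 24 26 20
f 22 26 21
f 25 23 21
f 21 26 25
f 25 24 23
f 26 24 25
f 28 27 30
f 28 30 29
f 30 27 31
f 30 31 29
f 31 27 32
f 31 32 29
f 32 27 33
f 32 33 29
f 33 27 34
f 33 34 29
f 34 27 35
f 34 35 29
f 35 27 36
f 35 36 29
f 36 27 37
f 36 37 29
f 37 27 38
f 37 38 29
f 38 27 39
f 38 39 29
f 39 27 40
f 39 40 29
f 40 27 41
f 40 41 29
f 41 27 42
f 41 42 29
f 42 27 43
f 42 43 29
f 43 27 44
f 43 44 29
f 44 27 28
f 44 28 29



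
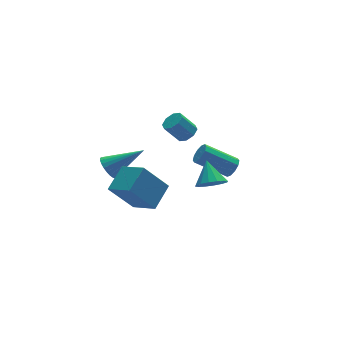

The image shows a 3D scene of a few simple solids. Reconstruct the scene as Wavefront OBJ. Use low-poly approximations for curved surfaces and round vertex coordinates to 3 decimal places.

v 2.897 1.76 0.306
v 3.236 2.229 0.421
v 1.842 2.989 1.428
v 1.503 2.52 1.314
v 3.051 2.296 0.114
v 1.657 3.056 1.122
v 2.807 2.158 -0.119
v 1.413 2.919 0.888
v 2.597 1.869 -0.19
v 1.204 2.629 0.817
v 2.502 1.537 -0.071
v 1.109 2.298 0.936
v 2.558 1.291 0.192
v 1.164 2.051 1.199
v 2.743 1.224 0.498
v 1.349 1.984 1.506
v 2.987 1.361 0.732
v 1.593 2.122 1.739
v 3.196 1.651 0.803
v 1.803 2.411 1.81
v 3.291 1.982 0.684
v 1.898 2.743 1.691
v 0.608 -0.492 1.564
v 1.377 -0.576 1.465
v 0.832 0.492 2.476
v 1.266 -0.298 1.194
v 0.979 -0.073 1.021
v 0.593 0.04 0.994
v 0.21 0.01 1.12
v -0.066 -0.154 1.365
v -0.161 -0.409 1.663
v -0.05 -0.686 1.935
v 0.237 -0.911 2.108
v 0.624 -1.024 2.135
v 1.006 -0.994 2.009
v 1.282 -0.83 1.764
v -3.229 2.604 1.84
v -2.843 2.99 1.435
v -1.611 2.096 2.9
v -2.911 3.164 1.623
v -3.028 3.253 1.844
v -3.175 3.243 2.064
v -3.331 3.136 2.25
v -3.471 2.948 2.374
v -3.574 2.707 2.416
v -3.625 2.451 2.371
v -3.615 2.218 2.245
v -3.547 2.043 2.057
v -3.43 1.954 1.836
v -3.283 1.964 1.616
v -3.127 2.071 1.429
v -2.987 2.259 1.306
v -2.884 2.5 1.263
v -2.833 2.757 1.309
v 0.574 1.958 3.488
v 1.056 2.111 3.793
v 0.387 2.375 4.717
v -0.094 2.222 4.412
v 0.878 2.458 3.565
v 0.21 2.722 4.489
v 0.522 2.512 3.293
v -0.146 2.776 4.216
v 0.197 2.242 3.134
v -0.471 2.506 4.058
v 0.093 1.805 3.183
v -0.576 2.069 4.107
v 0.27 1.458 3.411
v -0.398 1.722 4.335
v 0.626 1.404 3.684
v -0.042 1.668 4.607
v 0.951 1.674 3.842
v 0.283 1.938 4.766
v -2.837 -1.694 1.942
v -3.956 -1.427 3.416
v -3.355 -0.464 1.326
v -4.474 -0.197 2.801
v -1.786 -0.923 2.599
v -2.905 -0.656 4.074
v -2.304 0.307 1.984
v -3.423 0.574 3.458
f 2 1 5
f 2 5 3
f 3 5 6
f 3 6 4
f 5 1 7
f 5 7 6
f 6 7 8
f 6 8 4
f 7 1 9
f 7 9 8
f 8 9 10
f 8 10 4
f 9 1 11
f 9 11 10
f 10 11 12
f 10 12 4
f 11 1 13
f 11 13 12
f 12 13 14
f 12 14 4
f 13 1 15
f 13 15 14
f 14 15 16
f 14 16 4
f 15 1 17
f 15 17 16
f 16 17 18
f 16 18 4
f 17 1 19
f 17 19 18
f 18 19 20
f 18 20 4
f 19 1 21
f 19 21 20
f 20 21 22
f 20 22 4
f 21 1 2
f 21 2 22
f 22 2 3
f 22 3 4
f 24 23 26
f 24 26 25
f 26 23 27
f 26 27 25
f 27 23 28
f 27 28 25
f 28 23 29
f 28 29 25
f 29 23 30
f 29 30 25
f 30 23 31
f 30 31 25
f 31 23 32
f 31 32 25
f 32 23 33
f 32 33 25
f 33 23 34
f 33 34 25
f 34 23 35
f 34 35 25
f 35 23 36
f 35 36 25
f 36 23 24
f 36 24 25
f 38 37 40
f 38 40 39
f 40 37 41
f 40 41 39
f 41 37 42
f 41 42 39
f 42 37 43
f 42 43 39
f 43 37 44
f 43 44 39
f 44 37 45
f 44 45 39
f 45 37 46
f 45 46 39
f 46 37 47
f 46 47 39
f 47 37 48
f 47 48 39
f 48 37 49
f 48 49 39
f 49 37 50
f 49 50 39
f 50 37 51
f 50 51 39
f 51 37 52
f 51 52 39
f 52 37 53
f 52 53 39
f 53 37 54
f 53 54 39
f 54 37 38
f 54 38 39
f 56 55 59
f 56 59 57
f 57 59 60
f 57 60 58
f 59 55 61
f 59 61 60
f 60 61 62
f 60 62 58
f 61 55 63
f 61 63 62
f 62 63 64
f 62 64 58
f 63 55 65
f 63 65 64
f 64 65 66
f 64 66 58
f 65 55 67
f 65 67 66
f 66 67 68
f 66 68 58
f 67 55 69
f 67 69 68
f 68 69 70
f 68 70 58
f 69 55 71
f 69 71 70
f 70 71 72
f 70 72 58
f 71 55 56
f 71 56 72
f 72 56 57
f 72 57 58
f 74 76 73
f 77 74 73
f 73 76 75
f 75 77 73
f 74 80 76
f 78 74 77
f 78 80 74
f 76 80 75
f 79 77 75
f 75 80 79
f 79 78 77
f 80 78 79



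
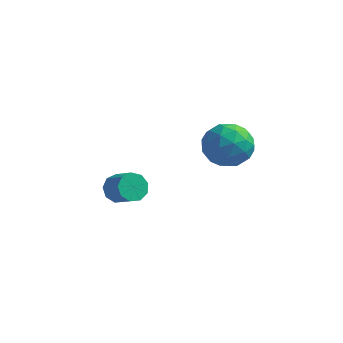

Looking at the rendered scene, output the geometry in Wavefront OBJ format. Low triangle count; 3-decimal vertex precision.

v 3.226 3.097 3.157
v 4.179 2.666 3.265
v 2.521 1.714 3.855
v 3.474 1.283 3.963
v 3.204 2.115 4.546
v 3.64 2.97 4.115
v 3.06 1.41 3.005
v 3.496 2.265 2.574
v 4.076 1.623 3.171
v 4.165 2.059 4.124
v 2.535 2.321 2.996
v 2.624 2.757 3.949
v 3.764 3.003 3.15
v 2.936 1.377 3.97
v 2.777 1.867 4.313
v 3.337 1.613 4.377
v 3.447 3.181 3.65
v 4.008 2.928 3.713
v 3.435 2.604 4.466
v 2.692 1.452 3.407
v 3.253 1.199 3.47
v 3.363 2.767 2.743
v 3.923 2.513 2.807
v 3.265 1.776 2.654
v 4.264 2.136 3.158
v 3.85 1.324 3.568
v 3.607 1.399 3.005
v 3.863 1.901 2.752
v 4.316 2.392 3.718
v 3.902 1.58 4.128
v 3.744 2.069 4.471
v 4 2.571 4.218
v 4.256 1.78 3.663
v 2.798 2.8 2.992
v 2.384 1.988 3.402
v 2.7 1.809 2.902
v 2.956 2.311 2.649
v 2.85 3.056 3.552
v 2.436 2.244 3.962
v 2.837 2.479 4.368
v 3.093 2.981 4.115
v 2.444 2.6 3.457
v -1.523 2.504 -0.466
v -1.178 2.438 -1.06
v -0.292 2.09 -0.508
v -0.637 2.156 0.086
v -1.116 2.872 -0.885
v -0.231 2.524 -0.333
v -1.245 3.134 -0.514
v -0.36 2.786 0.038
v -1.504 3.101 -0.12
v -0.619 2.753 0.432
v -1.771 2.788 0.111
v -0.886 2.44 0.664
v -1.922 2.343 0.073
v -1.037 1.995 0.625
v -1.886 1.973 -0.218
v -1.001 1.625 0.334
v -1.68 1.851 -0.625
v -0.795 1.503 -0.072
v -1.4 2.035 -0.957
v -0.515 1.687 -0.405
f 1 38 17
f 38 12 41
f 17 41 6
f 38 41 17
f 1 17 13
f 17 6 18
f 13 18 2
f 17 18 13
f 1 13 22
f 13 2 23
f 22 23 8
f 13 23 22
f 1 22 34
f 22 8 37
f 34 37 11
f 22 37 34
f 1 34 38
f 34 11 42
f 38 42 12
f 34 42 38
f 2 18 29
f 18 6 32
f 29 32 10
f 18 32 29
f 6 41 19
f 41 12 40
f 19 40 5
f 41 40 19
f 12 42 39
f 42 11 35
f 39 35 3
f 42 35 39
f 11 37 36
f 37 8 24
f 36 24 7
f 37 24 36
f 8 23 28
f 23 2 25
f 28 25 9
f 23 25 28
f 4 30 16
f 30 10 31
f 16 31 5
f 30 31 16
f 4 16 14
f 16 5 15
f 14 15 3
f 16 15 14
f 4 14 21
f 14 3 20
f 21 20 7
f 14 20 21
f 4 21 26
f 21 7 27
f 26 27 9
f 21 27 26
f 4 26 30
f 26 9 33
f 30 33 10
f 26 33 30
f 5 31 19
f 31 10 32
f 19 32 6
f 31 32 19
f 3 15 39
f 15 5 40
f 39 40 12
f 15 40 39
f 7 20 36
f 20 3 35
f 36 35 11
f 20 35 36
f 9 27 28
f 27 7 24
f 28 24 8
f 27 24 28
f 10 33 29
f 33 9 25
f 29 25 2
f 33 25 29
f 44 43 47
f 44 47 45
f 45 47 48
f 45 48 46
f 47 43 49
f 47 49 48
f 48 49 50
f 48 50 46
f 49 43 51
f 49 51 50
f 50 51 52
f 50 52 46
f 51 43 53
f 51 53 52
f 52 53 54
f 52 54 46
f 53 43 55
f 53 55 54
f 54 55 56
f 54 56 46
f 55 43 57
f 55 57 56
f 56 57 58
f 56 58 46
f 57 43 59
f 57 59 58
f 58 59 60
f 58 60 46
f 59 43 61
f 59 61 60
f 60 61 62
f 60 62 46
f 61 43 44
f 61 44 62
f 62 44 45
f 62 45 46



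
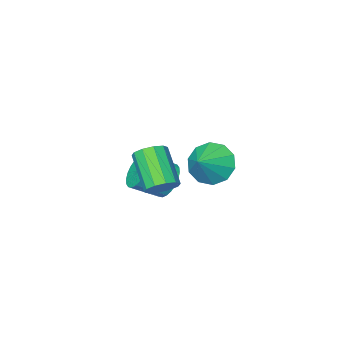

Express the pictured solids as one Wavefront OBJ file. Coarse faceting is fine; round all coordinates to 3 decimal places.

v -3.953 0.756 -0.291
v -3.411 0.742 -1.071
v -3.047 1.184 0.331
v -3.676 1.265 -1.044
v -4.047 1.594 -0.729
v -4.382 1.603 -0.247
v -4.554 1.288 0.218
v -4.496 0.77 0.488
v -4.23 0.247 0.461
v -3.859 -0.081 0.147
v -3.524 -0.09 -0.335
v -3.353 0.224 -0.8
v 0.421 4.223 1.849
v 0.95 3.96 1.697
v 0.667 2.793 2.739
v 0.139 3.057 2.891
v 1.016 4.198 1.981
v 0.734 3.031 3.024
v 0.855 4.446 2.215
v 0.573 3.279 3.258
v 0.529 4.609 2.309
v 0.246 3.442 3.352
v 0.161 4.625 2.227
v -0.122 3.458 3.27
v -0.107 4.487 2.001
v -0.39 3.32 3.043
v -0.174 4.249 1.716
v -0.456 3.082 2.759
v -0.013 4.001 1.482
v -0.295 2.834 2.525
v 0.314 3.838 1.388
v 0.031 2.671 2.431
v 0.682 3.822 1.47
v 0.399 2.655 2.513
v -2.575 0.068 -1.057
v -2.243 -0.143 -1.731
v -1.232 -0.578 -1.096
v -1.565 -0.368 -0.423
v -2.139 0.142 -1.7
v -1.129 -0.293 -1.065
v -2.102 0.415 -1.571
v -1.092 -0.02 -0.937
v -2.137 0.636 -1.364
v -1.127 0.2 -0.73
v -2.239 0.77 -1.111
v -1.229 0.334 -0.476
v -2.392 0.797 -0.849
v -1.382 0.361 -0.214
v -2.573 0.713 -0.619
v -1.563 0.277 0.016
v -2.754 0.531 -0.456
v -1.744 0.095 0.179
v -2.908 0.278 -0.384
v -1.897 -0.157 0.251
v -3.011 -0.007 -0.415
v -2.001 -0.442 0.22
v -3.048 -0.28 -0.543
v -2.038 -0.715 0.091
v -3.013 -0.5 -0.75
v -2.003 -0.936 -0.116
v -2.911 -0.634 -1.004
v -1.901 -1.07 -0.369
v -2.758 -0.661 -1.266
v -1.748 -1.097 -0.631
v -2.577 -0.577 -1.496
v -1.567 -1.013 -0.861
v -2.396 -0.395 -1.659
v -1.386 -0.831 -1.024
f 2 1 4
f 2 4 3
f 4 1 5
f 4 5 3
f 5 1 6
f 5 6 3
f 6 1 7
f 6 7 3
f 7 1 8
f 7 8 3
f 8 1 9
f 8 9 3
f 9 1 10
f 9 10 3
f 10 1 11
f 10 11 3
f 11 1 12
f 11 12 3
f 12 1 2
f 12 2 3
f 14 13 17
f 14 17 15
f 15 17 18
f 15 18 16
f 17 13 19
f 17 19 18
f 18 19 20
f 18 20 16
f 19 13 21
f 19 21 20
f 20 21 22
f 20 22 16
f 21 13 23
f 21 23 22
f 22 23 24
f 22 24 16
f 23 13 25
f 23 25 24
f 24 25 26
f 24 26 16
f 25 13 27
f 25 27 26
f 26 27 28
f 26 28 16
f 27 13 29
f 27 29 28
f 28 29 30
f 28 30 16
f 29 13 31
f 29 31 30
f 30 31 32
f 30 32 16
f 31 13 33
f 31 33 32
f 32 33 34
f 32 34 16
f 33 13 14
f 33 14 34
f 34 14 15
f 34 15 16
f 36 35 39
f 36 39 37
f 37 39 40
f 37 40 38
f 39 35 41
f 39 41 40
f 40 41 42
f 40 42 38
f 41 35 43
f 41 43 42
f 42 43 44
f 42 44 38
f 43 35 45
f 43 45 44
f 44 45 46
f 44 46 38
f 45 35 47
f 45 47 46
f 46 47 48
f 46 48 38
f 47 35 49
f 47 49 48
f 48 49 50
f 48 50 38
f 49 35 51
f 49 51 50
f 50 51 52
f 50 52 38
f 51 35 53
f 51 53 52
f 52 53 54
f 52 54 38
f 53 35 55
f 53 55 54
f 54 55 56
f 54 56 38
f 55 35 57
f 55 57 56
f 56 57 58
f 56 58 38
f 57 35 59
f 57 59 58
f 58 59 60
f 58 60 38
f 59 35 61
f 59 61 60
f 60 61 62
f 60 62 38
f 61 35 63
f 61 63 62
f 62 63 64
f 62 64 38
f 63 35 65
f 63 65 64
f 64 65 66
f 64 66 38
f 65 35 67
f 65 67 66
f 66 67 68
f 66 68 38
f 67 35 36
f 67 36 68
f 68 36 37
f 68 37 38



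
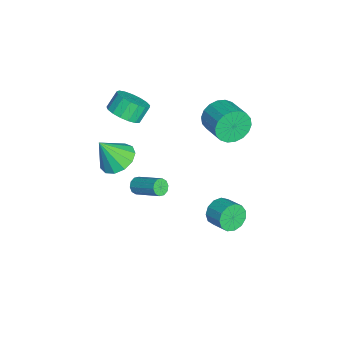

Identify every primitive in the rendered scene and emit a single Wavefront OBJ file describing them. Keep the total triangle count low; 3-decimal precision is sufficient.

v -2.922 -2.99 2.239
v -2.348 -3.503 2.892
v -2.863 -2.984 3.754
v -3.438 -2.47 3.101
v -2.092 -3.102 2.804
v -2.607 -2.583 3.665
v -2.027 -2.676 2.585
v -2.542 -2.156 3.447
v -2.167 -2.321 2.288
v -2.682 -1.802 3.15
v -2.48 -2.12 1.98
v -2.995 -1.6 2.841
v -2.894 -2.117 1.731
v -3.409 -1.598 2.592
v -3.315 -2.315 1.598
v -3.83 -1.796 2.46
v -3.646 -2.667 1.612
v -4.161 -2.148 2.474
v -3.811 -3.093 1.77
v -4.326 -2.574 2.632
v -3.773 -3.496 2.036
v -4.288 -2.976 2.897
v -3.539 -3.782 2.348
v -4.055 -3.263 3.209
v -3.165 -3.887 2.635
v -3.68 -3.368 3.496
v -2.735 -3.786 2.831
v -3.25 -3.267 3.693
v -1.756 2.079 3.53
v -1.308 1.787 2.626
v 0.063 2.53 3.066
v -0.384 2.821 3.97
v -1.498 2.201 2.52
v -0.126 2.943 2.959
v -1.738 2.59 2.613
v -0.367 3.333 3.053
v -1.983 2.878 2.888
v -0.612 3.621 3.328
v -2.182 3.008 3.291
v -0.811 3.75 3.731
v -2.297 2.954 3.74
v -0.926 3.696 4.18
v -2.304 2.726 4.148
v -0.933 3.468 4.588
v -2.203 2.37 4.434
v -0.832 3.113 4.874
v -2.014 1.957 4.541
v -0.642 2.699 4.98
v -1.773 1.567 4.447
v -0.402 2.31 4.887
v -1.528 1.279 4.172
v -0.157 2.022 4.612
v -1.329 1.15 3.769
v 0.042 1.892 4.209
v -1.214 1.204 3.32
v 0.157 1.946 3.76
v -1.207 1.432 2.912
v 0.164 2.174 3.352
v 1.135 -3.049 2.581
v 2.177 -3.135 2.405
v 1.325 -3.951 4.139
v 2.099 -2.626 2.709
v 1.715 -2.252 2.972
v 1.147 -2.131 3.111
v 0.575 -2.301 3.082
v 0.181 -2.709 2.894
v 0.09 -3.225 2.606
v 0.331 -3.684 2.311
v 0.827 -3.942 2.101
v 1.421 -3.917 2.044
v 1.924 -3.616 2.157
v -1.761 -2.242 -2.946
v -1.542 -2.067 -3.419
v -0.62 -0.762 -2.507
v -0.839 -0.938 -2.034
v -1.833 -1.897 -3.368
v -0.91 -0.592 -2.456
v -2.095 -1.859 -3.156
v -1.173 -0.555 -2.244
v -2.231 -1.968 -2.864
v -1.308 -0.663 -1.951
v -2.187 -2.182 -2.603
v -1.264 -0.877 -1.691
v -1.98 -2.418 -2.473
v -1.058 -1.113 -1.561
v -1.69 -2.588 -2.524
v -0.767 -1.283 -1.612
v -1.427 -2.625 -2.736
v -0.505 -1.321 -1.824
v -1.292 -2.517 -3.029
v -0.369 -1.212 -2.116
v -1.336 -2.303 -3.289
v -0.413 -0.998 -2.377
v 2.959 2.189 0.175
v 3.479 1.917 -0.426
v 4.321 2.618 -0.016
v 3.801 2.891 0.585
v 3.253 2.292 -0.605
v 4.095 2.994 -0.195
v 2.934 2.635 -0.537
v 3.776 3.336 -0.126
v 2.623 2.837 -0.242
v 3.465 3.538 0.168
v 2.419 2.833 0.185
v 3.261 3.534 0.595
v 2.386 2.624 0.608
v 3.228 3.325 1.019
v 2.535 2.278 0.894
v 3.377 2.979 1.305
v 2.818 1.903 0.952
v 3.66 2.605 1.362
v 3.147 1.62 0.763
v 3.989 2.321 1.173
v 3.416 1.517 0.387
v 4.257 2.218 0.797
v 3.539 1.628 -0.056
v 4.381 2.329 0.354
f 2 1 5
f 2 5 3
f 3 5 6
f 3 6 4
f 5 1 7
f 5 7 6
f 6 7 8
f 6 8 4
f 7 1 9
f 7 9 8
f 8 9 10
f 8 10 4
f 9 1 11
f 9 11 10
f 10 11 12
f 10 12 4
f 11 1 13
f 11 13 12
f 12 13 14
f 12 14 4
f 13 1 15
f 13 15 14
f 14 15 16
f 14 16 4
f 15 1 17
f 15 17 16
f 16 17 18
f 16 18 4
f 17 1 19
f 17 19 18
f 18 19 20
f 18 20 4
f 19 1 21
f 19 21 20
f 20 21 22
f 20 22 4
f 21 1 23
f 21 23 22
f 22 23 24
f 22 24 4
f 23 1 25
f 23 25 24
f 24 25 26
f 24 26 4
f 25 1 27
f 25 27 26
f 26 27 28
f 26 28 4
f 27 1 2
f 27 2 28
f 28 2 3
f 28 3 4
f 30 29 33
f 30 33 31
f 31 33 34
f 31 34 32
f 33 29 35
f 33 35 34
f 34 35 36
f 34 36 32
f 35 29 37
f 35 37 36
f 36 37 38
f 36 38 32
f 37 29 39
f 37 39 38
f 38 39 40
f 38 40 32
f 39 29 41
f 39 41 40
f 40 41 42
f 40 42 32
f 41 29 43
f 41 43 42
f 42 43 44
f 42 44 32
f 43 29 45
f 43 45 44
f 44 45 46
f 44 46 32
f 45 29 47
f 45 47 46
f 46 47 48
f 46 48 32
f 47 29 49
f 47 49 48
f 48 49 50
f 48 50 32
f 49 29 51
f 49 51 50
f 50 51 52
f 50 52 32
f 51 29 53
f 51 53 52
f 52 53 54
f 52 54 32
f 53 29 55
f 53 55 54
f 54 55 56
f 54 56 32
f 55 29 57
f 55 57 56
f 56 57 58
f 56 58 32
f 57 29 30
f 57 30 58
f 58 30 31
f 58 31 32
f 60 59 62
f 60 62 61
f 62 59 63
f 62 63 61
f 63 59 64
f 63 64 61
f 64 59 65
f 64 65 61
f 65 59 66
f 65 66 61
f 66 59 67
f 66 67 61
f 67 59 68
f 67 68 61
f 68 59 69
f 68 69 61
f 69 59 70
f 69 70 61
f 70 59 71
f 70 71 61
f 71 59 60
f 71 60 61
f 73 72 76
f 73 76 74
f 74 76 77
f 74 77 75
f 76 72 78
f 76 78 77
f 77 78 79
f 77 79 75
f 78 72 80
f 78 80 79
f 79 80 81
f 79 81 75
f 80 72 82
f 80 82 81
f 81 82 83
f 81 83 75
f 82 72 84
f 82 84 83
f 83 84 85
f 83 85 75
f 84 72 86
f 84 86 85
f 85 86 87
f 85 87 75
f 86 72 88
f 86 88 87
f 87 88 89
f 87 89 75
f 88 72 90
f 88 90 89
f 89 90 91
f 89 91 75
f 90 72 92
f 90 92 91
f 91 92 93
f 91 93 75
f 92 72 73
f 92 73 93
f 93 73 74
f 93 74 75
f 95 94 98
f 95 98 96
f 96 98 99
f 96 99 97
f 98 94 100
f 98 100 99
f 99 100 101
f 99 101 97
f 100 94 102
f 100 102 101
f 101 102 103
f 101 103 97
f 102 94 104
f 102 104 103
f 103 104 105
f 103 105 97
f 104 94 106
f 104 106 105
f 105 106 107
f 105 107 97
f 106 94 108
f 106 108 107
f 107 108 109
f 107 109 97
f 108 94 110
f 108 110 109
f 109 110 111
f 109 111 97
f 110 94 112
f 110 112 111
f 111 112 113
f 111 113 97
f 112 94 114
f 112 114 113
f 113 114 115
f 113 115 97
f 114 94 116
f 114 116 115
f 115 116 117
f 115 117 97
f 116 94 95
f 116 95 117
f 117 95 96
f 117 96 97

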